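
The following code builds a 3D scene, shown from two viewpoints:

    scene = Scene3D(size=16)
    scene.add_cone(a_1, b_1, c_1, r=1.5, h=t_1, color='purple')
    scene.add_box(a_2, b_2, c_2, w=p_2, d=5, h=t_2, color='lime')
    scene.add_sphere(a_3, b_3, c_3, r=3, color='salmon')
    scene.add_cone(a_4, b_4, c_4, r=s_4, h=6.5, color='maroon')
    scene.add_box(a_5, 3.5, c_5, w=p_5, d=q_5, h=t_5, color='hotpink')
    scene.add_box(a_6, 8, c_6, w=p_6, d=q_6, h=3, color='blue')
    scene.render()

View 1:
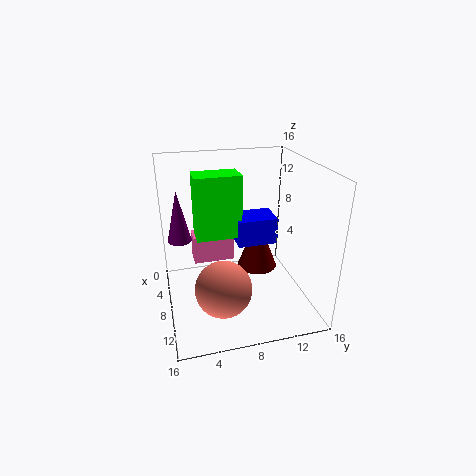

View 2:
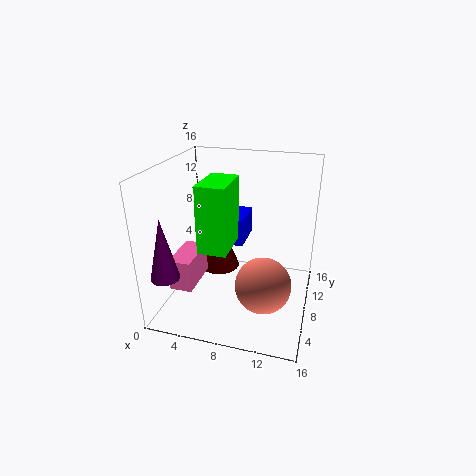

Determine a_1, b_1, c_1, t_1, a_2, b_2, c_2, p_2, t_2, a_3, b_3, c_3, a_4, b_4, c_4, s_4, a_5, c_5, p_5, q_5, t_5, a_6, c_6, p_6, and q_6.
a_1 = 2, b_1 = 2, c_1 = 5.5, t_1 = 6.5, a_2 = 5, b_2 = 3.5, c_2 = 8, p_2 = 3, t_2 = 7, a_3 = 11.5, b_3 = 5.5, c_3 = 4, a_4 = 4.5, b_4 = 11.5, c_4 = 2, s_4 = 2.5, a_5 = 1.5, c_5 = 3, p_5 = 2.5, q_5 = 5, t_5 = 3.5, a_6 = 5, c_6 = 7, p_6 = 3.5, q_6 = 4.5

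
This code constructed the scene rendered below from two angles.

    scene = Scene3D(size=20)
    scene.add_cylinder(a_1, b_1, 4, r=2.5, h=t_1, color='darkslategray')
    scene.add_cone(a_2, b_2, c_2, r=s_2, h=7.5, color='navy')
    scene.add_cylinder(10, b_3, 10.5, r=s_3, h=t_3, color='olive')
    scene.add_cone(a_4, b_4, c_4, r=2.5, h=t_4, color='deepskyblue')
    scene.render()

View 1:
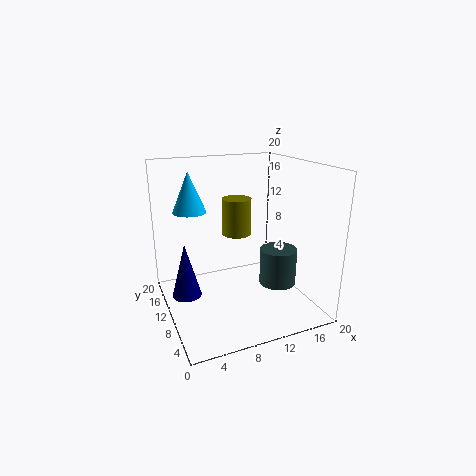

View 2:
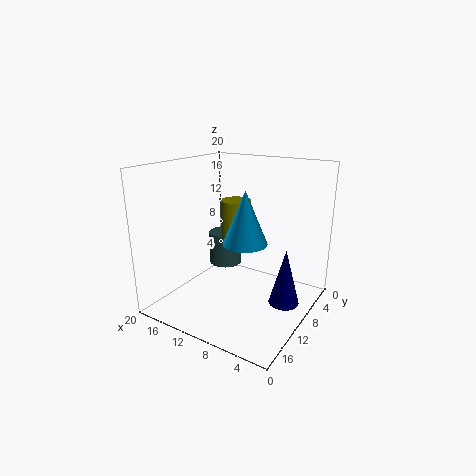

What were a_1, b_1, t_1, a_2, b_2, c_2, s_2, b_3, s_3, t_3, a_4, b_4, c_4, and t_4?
a_1 = 14.5; b_1 = 6.5; t_1 = 5; a_2 = 2.5; b_2 = 10.5; c_2 = 2.5; s_2 = 2; b_3 = 10.5; s_3 = 2; t_3 = 5; a_4 = 5; b_4 = 16.5; c_4 = 12.5; t_4 = 6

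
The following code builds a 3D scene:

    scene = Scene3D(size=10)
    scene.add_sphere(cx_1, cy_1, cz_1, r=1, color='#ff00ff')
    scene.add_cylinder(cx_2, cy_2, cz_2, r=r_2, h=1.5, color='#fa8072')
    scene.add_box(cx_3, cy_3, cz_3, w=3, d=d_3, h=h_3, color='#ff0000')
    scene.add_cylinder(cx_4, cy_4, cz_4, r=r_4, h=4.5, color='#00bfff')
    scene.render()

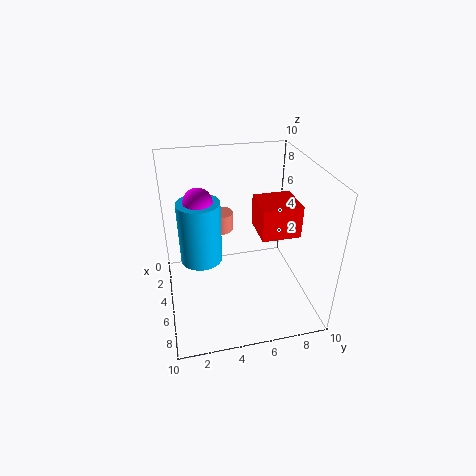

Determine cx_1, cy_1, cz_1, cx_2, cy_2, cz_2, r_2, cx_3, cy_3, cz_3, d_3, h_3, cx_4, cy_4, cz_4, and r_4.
cx_1 = 4; cy_1 = 2.5; cz_1 = 7.5; cx_2 = 1; cy_2 = 4.5; cz_2 = 3.5; r_2 = 1; cx_3 = 1.5; cy_3 = 7; cz_3 = 4; d_3 = 3; h_3 = 2.5; cx_4 = 4; cy_4 = 2.5; cz_4 = 3; r_4 = 1.5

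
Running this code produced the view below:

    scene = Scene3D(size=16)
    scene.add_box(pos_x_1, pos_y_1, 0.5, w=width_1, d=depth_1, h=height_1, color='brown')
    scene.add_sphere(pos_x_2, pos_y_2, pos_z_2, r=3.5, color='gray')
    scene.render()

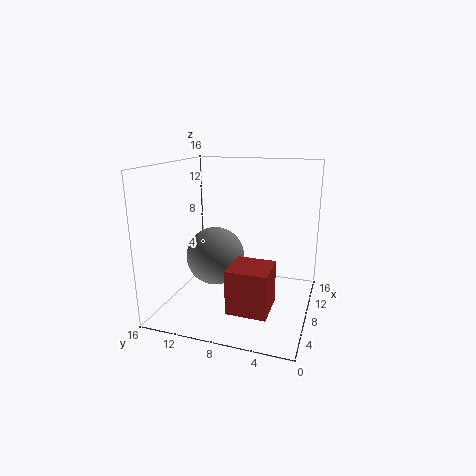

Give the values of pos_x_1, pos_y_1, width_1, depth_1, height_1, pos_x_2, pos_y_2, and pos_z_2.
pos_x_1 = 4.25
pos_y_1 = 3.75
width_1 = 4.5
depth_1 = 4.5
height_1 = 5
pos_x_2 = 9.75
pos_y_2 = 11.5
pos_z_2 = 4.75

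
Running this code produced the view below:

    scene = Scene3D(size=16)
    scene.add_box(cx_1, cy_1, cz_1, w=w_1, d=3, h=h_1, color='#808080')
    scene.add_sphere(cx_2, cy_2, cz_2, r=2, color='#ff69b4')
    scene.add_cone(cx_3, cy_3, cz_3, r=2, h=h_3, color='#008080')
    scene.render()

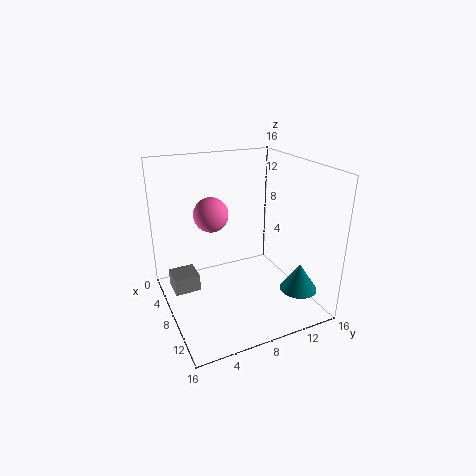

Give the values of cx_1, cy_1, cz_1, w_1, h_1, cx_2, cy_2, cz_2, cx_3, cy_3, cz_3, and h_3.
cx_1 = 3
cy_1 = 1
cz_1 = 1
w_1 = 3
h_1 = 2
cx_2 = 5
cy_2 = 6
cz_2 = 10
cx_3 = 13
cy_3 = 13
cz_3 = 3
h_3 = 3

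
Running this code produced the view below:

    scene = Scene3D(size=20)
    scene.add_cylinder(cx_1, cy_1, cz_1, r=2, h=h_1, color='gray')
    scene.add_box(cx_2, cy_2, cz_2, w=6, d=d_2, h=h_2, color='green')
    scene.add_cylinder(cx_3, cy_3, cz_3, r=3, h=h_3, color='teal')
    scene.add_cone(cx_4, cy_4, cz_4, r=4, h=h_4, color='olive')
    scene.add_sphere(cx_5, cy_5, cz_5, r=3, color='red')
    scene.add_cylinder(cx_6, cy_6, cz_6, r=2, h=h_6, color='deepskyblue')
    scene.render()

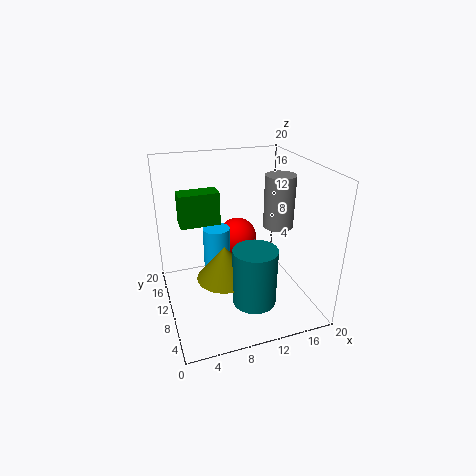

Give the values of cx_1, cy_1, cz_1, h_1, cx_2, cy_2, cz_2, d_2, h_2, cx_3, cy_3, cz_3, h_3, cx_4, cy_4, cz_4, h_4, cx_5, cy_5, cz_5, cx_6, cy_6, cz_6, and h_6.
cx_1 = 15, cy_1 = 8, cz_1 = 12, h_1 = 7, cx_2 = 3, cy_2 = 15, cz_2 = 10, d_2 = 3, h_2 = 5, cx_3 = 11, cy_3 = 6, cz_3 = 2, h_3 = 8, cx_4 = 8, cy_4 = 10, cz_4 = 4, h_4 = 5, cx_5 = 12, cy_5 = 16, cz_5 = 7, cx_6 = 8, cy_6 = 14, cz_6 = 1, h_6 = 9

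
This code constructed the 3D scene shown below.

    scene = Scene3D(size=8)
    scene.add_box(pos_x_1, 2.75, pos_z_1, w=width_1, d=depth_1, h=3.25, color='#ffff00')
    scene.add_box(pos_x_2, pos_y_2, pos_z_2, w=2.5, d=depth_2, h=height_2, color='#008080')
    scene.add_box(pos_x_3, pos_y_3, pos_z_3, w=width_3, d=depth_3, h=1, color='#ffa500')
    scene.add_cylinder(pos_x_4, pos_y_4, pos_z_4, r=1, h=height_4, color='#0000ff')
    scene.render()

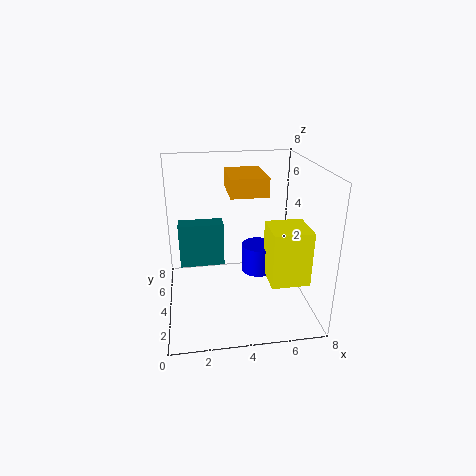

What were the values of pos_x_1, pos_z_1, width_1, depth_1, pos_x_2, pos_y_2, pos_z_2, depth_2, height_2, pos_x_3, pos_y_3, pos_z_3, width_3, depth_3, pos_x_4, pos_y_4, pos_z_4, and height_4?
pos_x_1 = 5.75, pos_z_1 = 1.25, width_1 = 2.25, depth_1 = 2.25, pos_x_2 = 0.75, pos_y_2 = 4.25, pos_z_2 = 2.25, depth_2 = 1, height_2 = 2.5, pos_x_3 = 3.5, pos_y_3 = 3.25, pos_z_3 = 6.5, width_3 = 2, depth_3 = 2.75, pos_x_4 = 5.5, pos_y_4 = 5.5, pos_z_4 = 1, height_4 = 1.75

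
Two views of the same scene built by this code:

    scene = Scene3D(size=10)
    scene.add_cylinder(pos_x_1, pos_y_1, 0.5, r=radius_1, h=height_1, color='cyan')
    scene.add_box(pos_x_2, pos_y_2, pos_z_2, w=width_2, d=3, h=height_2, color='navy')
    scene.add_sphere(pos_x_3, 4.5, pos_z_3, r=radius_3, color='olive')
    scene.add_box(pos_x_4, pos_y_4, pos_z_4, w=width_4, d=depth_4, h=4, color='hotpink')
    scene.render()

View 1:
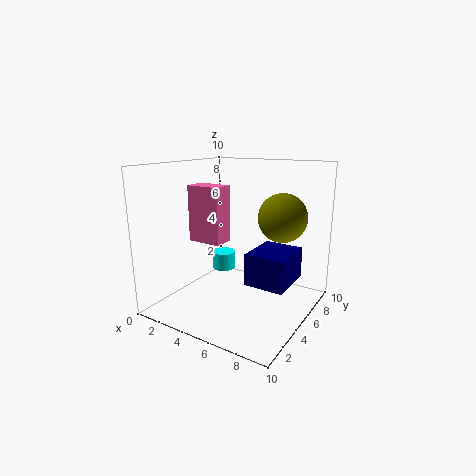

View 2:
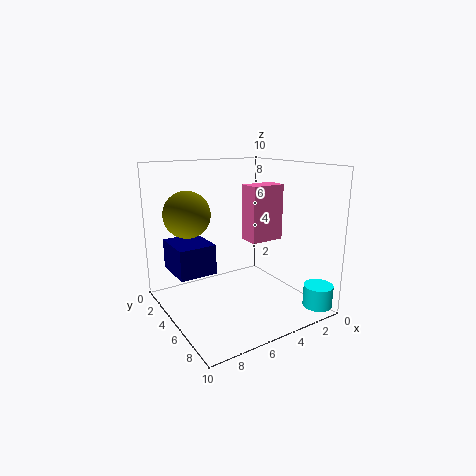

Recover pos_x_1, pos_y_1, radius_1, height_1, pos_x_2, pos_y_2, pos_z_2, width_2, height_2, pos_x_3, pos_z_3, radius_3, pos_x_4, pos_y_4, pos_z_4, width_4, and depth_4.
pos_x_1 = 1
pos_y_1 = 9
radius_1 = 1
height_1 = 1.5
pos_x_2 = 7
pos_y_2 = 2.5
pos_z_2 = 3
width_2 = 2.5
height_2 = 2
pos_x_3 = 8.5
pos_z_3 = 7
radius_3 = 1.5
pos_x_4 = 1.5
pos_y_4 = 4
pos_z_4 = 4.5
width_4 = 2.5
depth_4 = 1.5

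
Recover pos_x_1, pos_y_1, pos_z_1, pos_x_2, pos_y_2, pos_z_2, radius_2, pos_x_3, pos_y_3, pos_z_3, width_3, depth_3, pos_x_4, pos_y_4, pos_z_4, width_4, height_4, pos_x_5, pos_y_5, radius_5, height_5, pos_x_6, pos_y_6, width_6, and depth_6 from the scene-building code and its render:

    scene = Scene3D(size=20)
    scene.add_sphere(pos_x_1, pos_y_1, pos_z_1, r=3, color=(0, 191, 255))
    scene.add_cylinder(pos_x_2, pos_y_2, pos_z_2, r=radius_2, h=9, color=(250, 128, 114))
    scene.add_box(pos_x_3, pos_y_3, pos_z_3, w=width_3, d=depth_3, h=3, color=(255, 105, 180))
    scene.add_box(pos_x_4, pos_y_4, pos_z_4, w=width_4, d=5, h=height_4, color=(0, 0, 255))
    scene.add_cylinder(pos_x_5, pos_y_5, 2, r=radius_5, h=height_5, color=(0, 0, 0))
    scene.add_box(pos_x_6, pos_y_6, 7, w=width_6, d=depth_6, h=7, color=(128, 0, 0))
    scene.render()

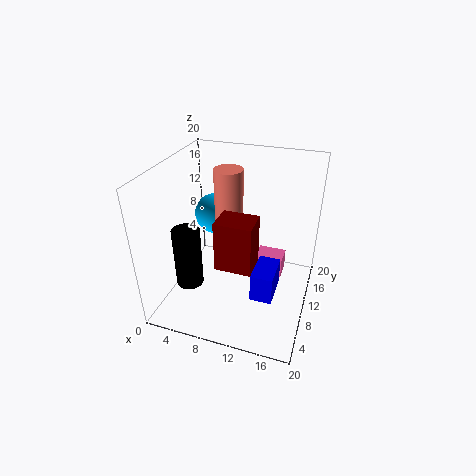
pos_x_1 = 5; pos_y_1 = 14; pos_z_1 = 11; pos_x_2 = 8; pos_y_2 = 12; pos_z_2 = 10; radius_2 = 2; pos_x_3 = 12; pos_y_3 = 12; pos_z_3 = 3; width_3 = 4; depth_3 = 3; pos_x_4 = 13; pos_y_4 = 6; pos_z_4 = 3; width_4 = 3; height_4 = 4; pos_x_5 = 3; pos_y_5 = 8; radius_5 = 2; height_5 = 9; pos_x_6 = 8; pos_y_6 = 6; width_6 = 5; depth_6 = 4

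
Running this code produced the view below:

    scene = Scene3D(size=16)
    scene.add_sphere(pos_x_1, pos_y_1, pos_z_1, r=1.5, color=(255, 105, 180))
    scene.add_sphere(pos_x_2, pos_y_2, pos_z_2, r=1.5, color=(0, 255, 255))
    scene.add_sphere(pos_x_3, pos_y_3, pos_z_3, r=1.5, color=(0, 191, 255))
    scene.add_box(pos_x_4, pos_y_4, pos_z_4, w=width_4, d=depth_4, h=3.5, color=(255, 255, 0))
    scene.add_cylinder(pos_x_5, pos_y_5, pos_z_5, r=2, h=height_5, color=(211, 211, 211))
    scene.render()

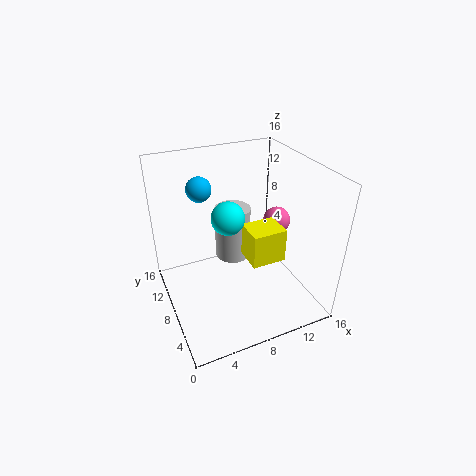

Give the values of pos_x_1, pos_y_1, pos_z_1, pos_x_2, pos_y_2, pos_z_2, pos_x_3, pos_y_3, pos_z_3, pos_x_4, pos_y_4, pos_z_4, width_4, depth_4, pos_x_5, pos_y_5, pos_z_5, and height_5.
pos_x_1 = 12.5, pos_y_1 = 7.5, pos_z_1 = 9.5, pos_x_2 = 5, pos_y_2 = 3.5, pos_z_2 = 13.5, pos_x_3 = 5.5, pos_y_3 = 13.5, pos_z_3 = 12, pos_x_4 = 7.5, pos_y_4 = 3, pos_z_4 = 7.5, width_4 = 3.5, depth_4 = 3, pos_x_5 = 8, pos_y_5 = 9.5, pos_z_5 = 5, height_5 = 6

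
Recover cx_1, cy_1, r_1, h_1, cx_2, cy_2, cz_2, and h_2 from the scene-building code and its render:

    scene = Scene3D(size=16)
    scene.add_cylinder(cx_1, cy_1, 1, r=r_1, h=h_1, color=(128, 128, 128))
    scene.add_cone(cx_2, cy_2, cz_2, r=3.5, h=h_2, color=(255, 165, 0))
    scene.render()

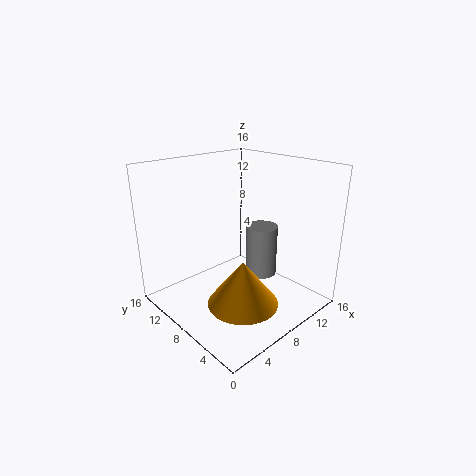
cx_1 = 13.5
cy_1 = 9.5
r_1 = 2
h_1 = 6.5
cx_2 = 4.5
cy_2 = 3.5
cz_2 = 3.5
h_2 = 4.5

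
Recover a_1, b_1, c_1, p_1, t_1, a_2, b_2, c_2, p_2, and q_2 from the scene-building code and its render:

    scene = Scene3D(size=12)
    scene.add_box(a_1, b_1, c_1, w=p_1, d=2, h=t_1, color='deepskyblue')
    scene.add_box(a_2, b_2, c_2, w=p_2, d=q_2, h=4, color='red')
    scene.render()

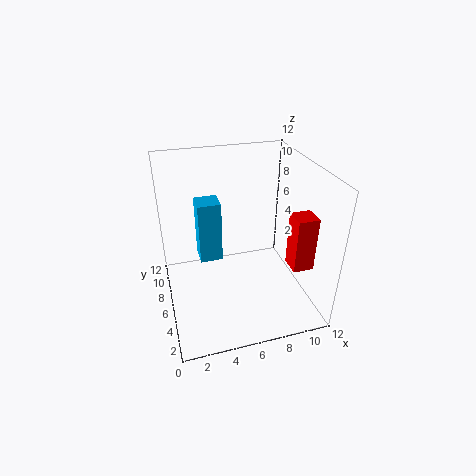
a_1 = 3; b_1 = 7.5; c_1 = 3; p_1 = 2; t_1 = 5.5; a_2 = 8.5; b_2 = 0.5; c_2 = 6; p_2 = 1.5; q_2 = 1.5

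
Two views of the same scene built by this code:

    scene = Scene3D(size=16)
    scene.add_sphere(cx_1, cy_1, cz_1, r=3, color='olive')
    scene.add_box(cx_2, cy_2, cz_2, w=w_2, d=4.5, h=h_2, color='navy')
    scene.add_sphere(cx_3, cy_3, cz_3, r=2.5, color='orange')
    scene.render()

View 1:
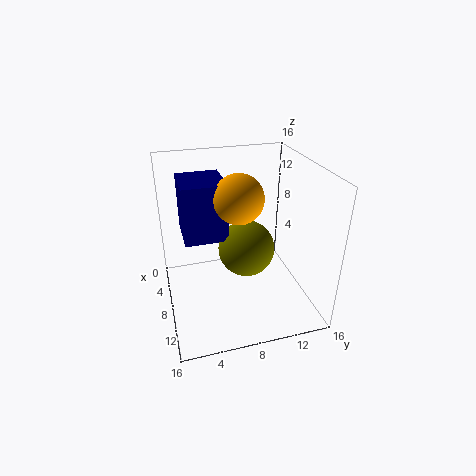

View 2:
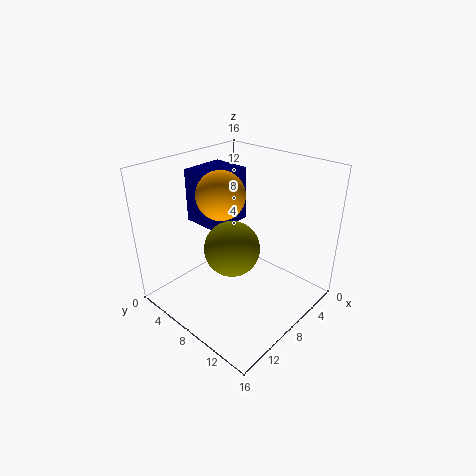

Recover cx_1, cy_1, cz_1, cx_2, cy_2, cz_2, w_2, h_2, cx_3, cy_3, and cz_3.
cx_1 = 9.5; cy_1 = 8.5; cz_1 = 7.5; cx_2 = 5; cy_2 = 2; cz_2 = 9; w_2 = 5; h_2 = 6; cx_3 = 10; cy_3 = 7.5; cz_3 = 13.5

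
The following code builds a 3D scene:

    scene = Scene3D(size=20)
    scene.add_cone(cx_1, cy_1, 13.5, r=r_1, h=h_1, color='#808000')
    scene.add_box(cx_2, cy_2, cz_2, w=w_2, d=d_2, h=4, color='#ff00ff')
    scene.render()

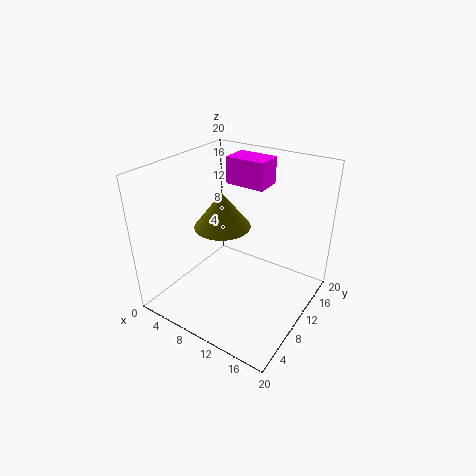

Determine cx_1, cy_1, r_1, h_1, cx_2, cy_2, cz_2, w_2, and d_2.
cx_1 = 10; cy_1 = 6.5; r_1 = 3.5; h_1 = 4.5; cx_2 = 5; cy_2 = 14.5; cz_2 = 15.5; w_2 = 6; d_2 = 4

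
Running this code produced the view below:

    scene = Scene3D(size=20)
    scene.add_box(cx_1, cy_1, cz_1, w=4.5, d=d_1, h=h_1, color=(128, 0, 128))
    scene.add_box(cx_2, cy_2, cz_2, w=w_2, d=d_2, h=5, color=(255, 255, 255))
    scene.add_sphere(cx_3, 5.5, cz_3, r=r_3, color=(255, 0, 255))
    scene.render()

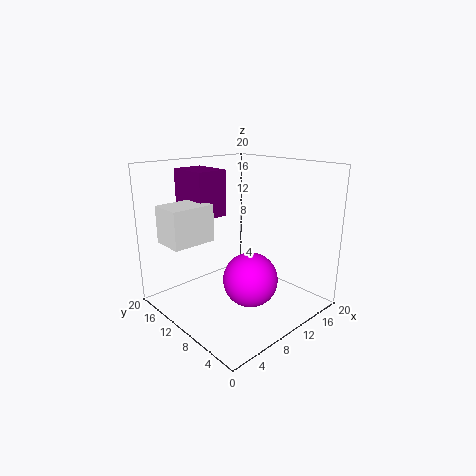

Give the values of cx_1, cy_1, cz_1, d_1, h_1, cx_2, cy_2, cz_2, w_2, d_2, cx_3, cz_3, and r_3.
cx_1 = 6; cy_1 = 13; cz_1 = 12.5; d_1 = 6; h_1 = 6.5; cx_2 = 1; cy_2 = 11.5; cz_2 = 10; w_2 = 6; d_2 = 4.5; cx_3 = 8; cz_3 = 6; r_3 = 3.5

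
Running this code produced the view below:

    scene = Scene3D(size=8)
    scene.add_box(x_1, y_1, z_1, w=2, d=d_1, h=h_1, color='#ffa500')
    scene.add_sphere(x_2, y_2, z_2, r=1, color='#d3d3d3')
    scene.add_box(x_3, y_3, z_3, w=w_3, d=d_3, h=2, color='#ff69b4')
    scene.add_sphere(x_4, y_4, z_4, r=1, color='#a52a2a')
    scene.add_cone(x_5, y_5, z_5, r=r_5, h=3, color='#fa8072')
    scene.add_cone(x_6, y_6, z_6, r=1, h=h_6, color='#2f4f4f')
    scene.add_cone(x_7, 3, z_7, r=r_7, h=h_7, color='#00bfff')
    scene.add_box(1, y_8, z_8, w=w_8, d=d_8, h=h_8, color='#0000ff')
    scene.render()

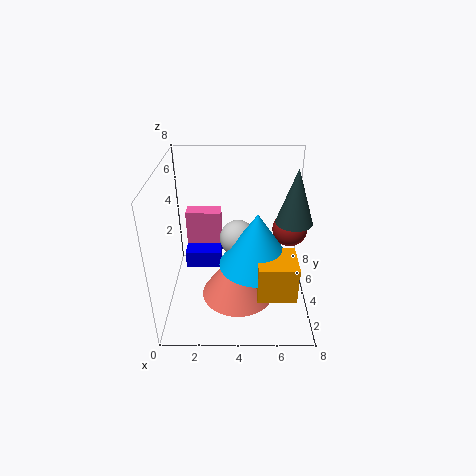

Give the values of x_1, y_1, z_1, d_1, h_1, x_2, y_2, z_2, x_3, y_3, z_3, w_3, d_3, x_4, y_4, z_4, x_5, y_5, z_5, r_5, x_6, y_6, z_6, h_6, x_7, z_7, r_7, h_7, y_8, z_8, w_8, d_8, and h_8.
x_1 = 5, y_1 = 1, z_1 = 2, d_1 = 2, h_1 = 2, x_2 = 4, y_2 = 4, z_2 = 4, x_3 = 1, y_3 = 5, z_3 = 3, w_3 = 2, d_3 = 1, x_4 = 7, y_4 = 5, z_4 = 4, x_5 = 4, y_5 = 3, z_5 = 1, r_5 = 2, x_6 = 7, y_6 = 4, z_6 = 5, h_6 = 3, x_7 = 5, z_7 = 3, r_7 = 2, h_7 = 3, y_8 = 4, z_8 = 2, w_8 = 2, d_8 = 2, h_8 = 1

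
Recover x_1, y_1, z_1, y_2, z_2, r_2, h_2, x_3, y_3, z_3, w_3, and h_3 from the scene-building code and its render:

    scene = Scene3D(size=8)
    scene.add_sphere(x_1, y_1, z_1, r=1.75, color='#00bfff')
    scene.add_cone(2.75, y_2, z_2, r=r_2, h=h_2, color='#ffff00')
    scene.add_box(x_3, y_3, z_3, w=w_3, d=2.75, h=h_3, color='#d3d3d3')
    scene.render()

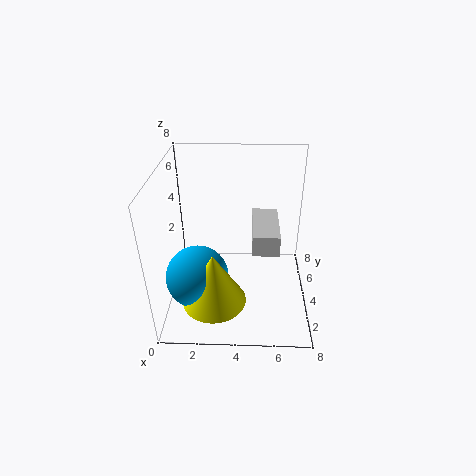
x_1 = 1.75, y_1 = 3, z_1 = 2, y_2 = 2.25, z_2 = 1, r_2 = 1.75, h_2 = 3, x_3 = 4.75, y_3 = 1, z_3 = 5, w_3 = 1.25, h_3 = 1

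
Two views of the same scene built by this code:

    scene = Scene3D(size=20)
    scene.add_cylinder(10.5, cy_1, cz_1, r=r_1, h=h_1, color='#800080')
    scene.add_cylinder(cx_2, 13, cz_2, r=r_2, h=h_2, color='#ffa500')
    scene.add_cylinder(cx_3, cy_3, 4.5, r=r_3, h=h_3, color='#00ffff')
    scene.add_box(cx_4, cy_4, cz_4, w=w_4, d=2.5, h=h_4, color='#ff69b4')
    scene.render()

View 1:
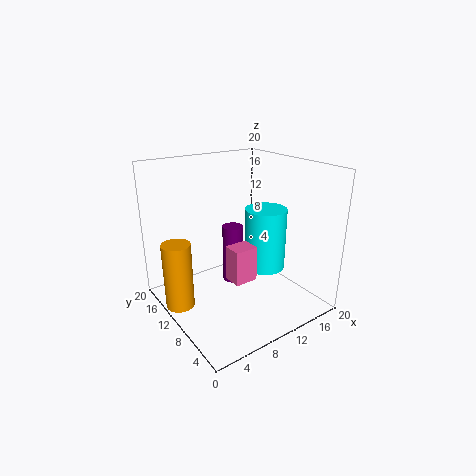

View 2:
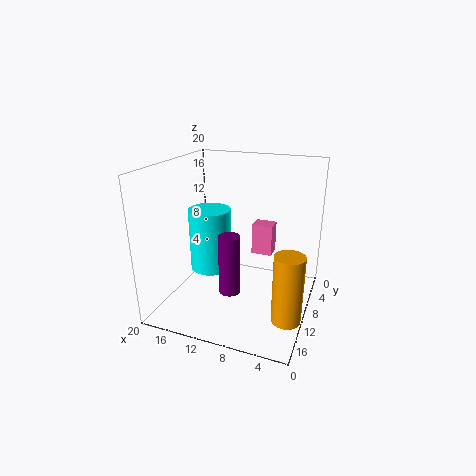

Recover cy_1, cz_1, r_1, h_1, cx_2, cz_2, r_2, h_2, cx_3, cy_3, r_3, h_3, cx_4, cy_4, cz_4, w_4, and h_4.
cy_1 = 12
cz_1 = 2.5
r_1 = 1.5
h_1 = 8.5
cx_2 = 2
cz_2 = 0.5
r_2 = 2
h_2 = 9.5
cx_3 = 14.5
cy_3 = 9.5
r_3 = 3
h_3 = 9
cx_4 = 6
cy_4 = 4.5
cz_4 = 6.5
w_4 = 3
h_4 = 4.5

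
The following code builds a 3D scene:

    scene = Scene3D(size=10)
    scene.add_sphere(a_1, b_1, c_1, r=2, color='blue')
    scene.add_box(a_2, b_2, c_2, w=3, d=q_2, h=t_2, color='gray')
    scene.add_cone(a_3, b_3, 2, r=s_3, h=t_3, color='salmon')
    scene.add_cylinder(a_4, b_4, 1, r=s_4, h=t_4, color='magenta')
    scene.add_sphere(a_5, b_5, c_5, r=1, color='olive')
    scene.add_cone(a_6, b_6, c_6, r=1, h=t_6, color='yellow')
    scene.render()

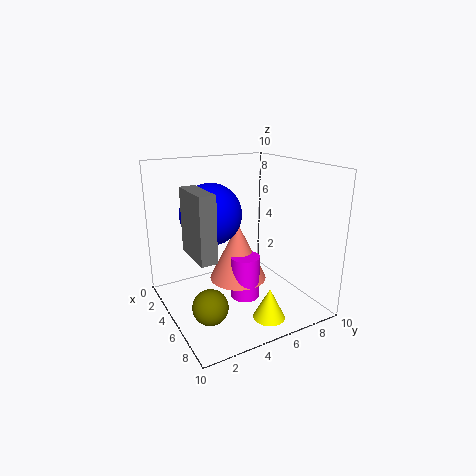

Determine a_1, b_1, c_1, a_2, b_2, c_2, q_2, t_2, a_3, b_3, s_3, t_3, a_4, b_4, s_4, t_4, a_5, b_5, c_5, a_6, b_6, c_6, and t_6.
a_1 = 5
b_1 = 3
c_1 = 7
a_2 = 5
b_2 = 1
c_2 = 5
q_2 = 1
t_2 = 4
a_3 = 5
b_3 = 5
s_3 = 2
t_3 = 4
a_4 = 6
b_4 = 5
s_4 = 1
t_4 = 3
a_5 = 9
b_5 = 1
c_5 = 3
a_6 = 9
b_6 = 5
c_6 = 1
t_6 = 2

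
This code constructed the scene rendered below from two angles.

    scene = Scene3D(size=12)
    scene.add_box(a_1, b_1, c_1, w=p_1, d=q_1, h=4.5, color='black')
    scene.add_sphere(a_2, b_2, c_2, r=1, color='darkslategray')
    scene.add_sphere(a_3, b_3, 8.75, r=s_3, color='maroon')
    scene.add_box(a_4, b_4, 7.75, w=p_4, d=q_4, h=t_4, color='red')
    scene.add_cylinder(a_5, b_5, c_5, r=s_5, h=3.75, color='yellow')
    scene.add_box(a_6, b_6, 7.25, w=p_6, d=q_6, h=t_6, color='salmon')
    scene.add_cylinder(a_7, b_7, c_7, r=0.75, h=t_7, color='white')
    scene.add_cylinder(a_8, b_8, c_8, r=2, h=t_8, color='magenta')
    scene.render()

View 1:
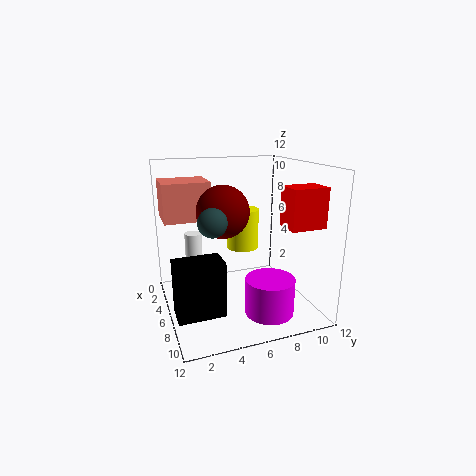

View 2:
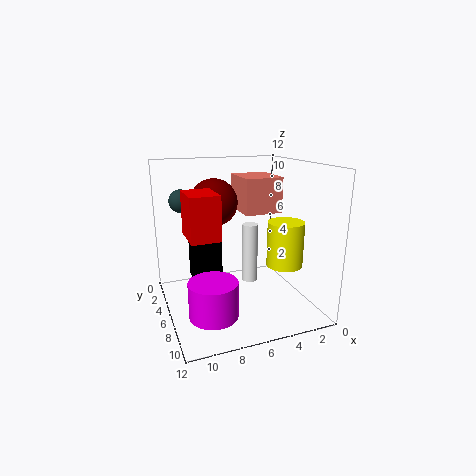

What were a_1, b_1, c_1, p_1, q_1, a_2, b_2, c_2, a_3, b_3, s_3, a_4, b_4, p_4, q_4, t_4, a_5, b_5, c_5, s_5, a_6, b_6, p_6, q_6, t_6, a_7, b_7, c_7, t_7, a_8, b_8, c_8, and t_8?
a_1 = 6.75, b_1 = 0.25, c_1 = 0.75, p_1 = 2.25, q_1 = 3.75, a_2 = 10, b_2 = 2.75, c_2 = 8.75, a_3 = 7.5, b_3 = 4.25, s_3 = 2, a_4 = 9, b_4 = 8.25, p_4 = 2, q_4 = 2.75, t_4 = 3, a_5 = 2.5, b_5 = 7.75, c_5 = 3.75, s_5 = 1.5, a_6 = 1, b_6 = 0.25, p_6 = 3.5, q_6 = 4, t_6 = 3.25, a_7 = 3.5, b_7 = 2.75, c_7 = 0.25, t_7 = 5.75, a_8 = 8.75, b_8 = 7.75, c_8 = 0.25, t_8 = 3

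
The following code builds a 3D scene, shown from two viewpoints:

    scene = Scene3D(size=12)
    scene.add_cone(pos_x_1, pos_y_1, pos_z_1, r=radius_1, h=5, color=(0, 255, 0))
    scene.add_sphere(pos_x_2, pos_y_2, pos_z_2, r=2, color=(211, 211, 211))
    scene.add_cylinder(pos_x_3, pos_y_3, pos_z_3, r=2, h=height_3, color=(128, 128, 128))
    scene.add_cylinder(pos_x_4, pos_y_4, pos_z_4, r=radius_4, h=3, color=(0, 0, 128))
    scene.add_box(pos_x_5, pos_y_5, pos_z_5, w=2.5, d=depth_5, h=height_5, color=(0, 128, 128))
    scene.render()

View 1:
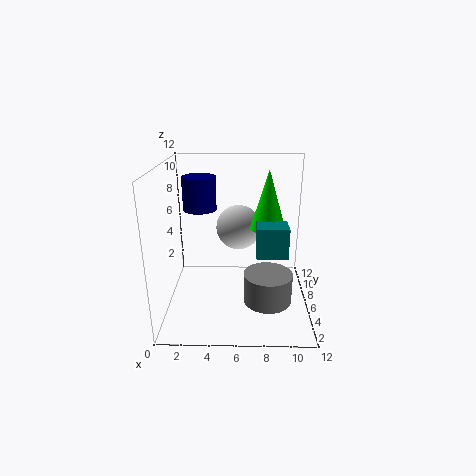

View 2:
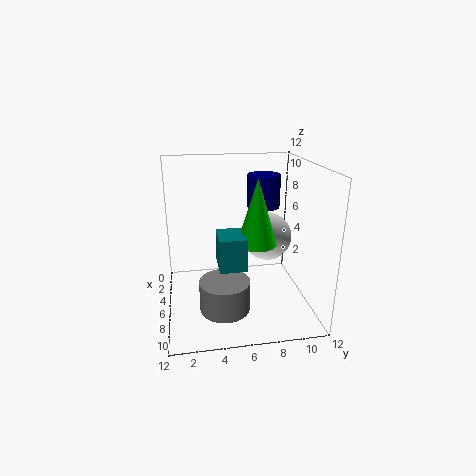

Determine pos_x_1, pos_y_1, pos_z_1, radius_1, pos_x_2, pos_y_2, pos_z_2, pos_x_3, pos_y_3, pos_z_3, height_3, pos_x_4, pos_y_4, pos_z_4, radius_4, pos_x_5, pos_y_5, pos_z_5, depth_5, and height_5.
pos_x_1 = 8.5
pos_y_1 = 7
pos_z_1 = 6.5
radius_1 = 1.5
pos_x_2 = 6
pos_y_2 = 8.5
pos_z_2 = 6
pos_x_3 = 8.5
pos_y_3 = 4.5
pos_z_3 = 1
height_3 = 2.5
pos_x_4 = 2.5
pos_y_4 = 9
pos_z_4 = 7.5
radius_4 = 1.5
pos_x_5 = 7.5
pos_y_5 = 4
pos_z_5 = 5
depth_5 = 2
height_5 = 2.5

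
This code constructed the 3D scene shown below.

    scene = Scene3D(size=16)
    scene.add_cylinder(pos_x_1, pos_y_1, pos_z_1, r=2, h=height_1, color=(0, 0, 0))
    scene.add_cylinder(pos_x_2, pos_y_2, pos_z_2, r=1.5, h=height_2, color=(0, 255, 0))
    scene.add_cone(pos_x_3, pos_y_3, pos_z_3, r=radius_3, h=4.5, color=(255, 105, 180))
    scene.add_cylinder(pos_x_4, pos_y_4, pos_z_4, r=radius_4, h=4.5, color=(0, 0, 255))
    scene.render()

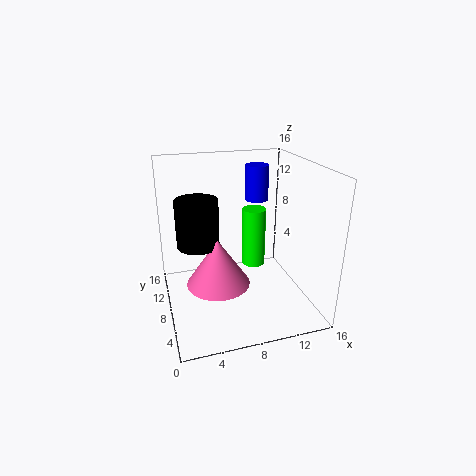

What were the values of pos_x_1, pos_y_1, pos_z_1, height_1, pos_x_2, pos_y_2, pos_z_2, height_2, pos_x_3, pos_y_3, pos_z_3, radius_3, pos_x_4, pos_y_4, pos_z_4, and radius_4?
pos_x_1 = 3; pos_y_1 = 4.5; pos_z_1 = 9.5; height_1 = 4.5; pos_x_2 = 11.5; pos_y_2 = 12.5; pos_z_2 = 2; height_2 = 7.5; pos_x_3 = 4.5; pos_y_3 = 3; pos_z_3 = 6; radius_3 = 3; pos_x_4 = 12.5; pos_y_4 = 14.5; pos_z_4 = 10; radius_4 = 1.5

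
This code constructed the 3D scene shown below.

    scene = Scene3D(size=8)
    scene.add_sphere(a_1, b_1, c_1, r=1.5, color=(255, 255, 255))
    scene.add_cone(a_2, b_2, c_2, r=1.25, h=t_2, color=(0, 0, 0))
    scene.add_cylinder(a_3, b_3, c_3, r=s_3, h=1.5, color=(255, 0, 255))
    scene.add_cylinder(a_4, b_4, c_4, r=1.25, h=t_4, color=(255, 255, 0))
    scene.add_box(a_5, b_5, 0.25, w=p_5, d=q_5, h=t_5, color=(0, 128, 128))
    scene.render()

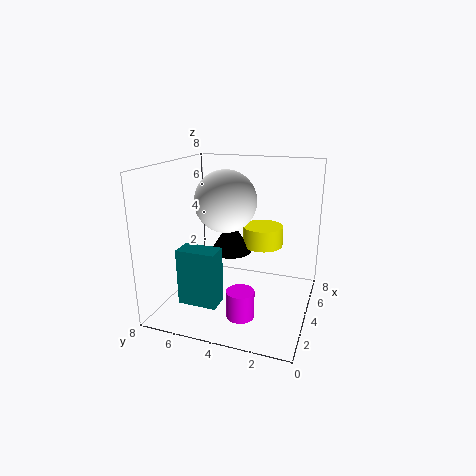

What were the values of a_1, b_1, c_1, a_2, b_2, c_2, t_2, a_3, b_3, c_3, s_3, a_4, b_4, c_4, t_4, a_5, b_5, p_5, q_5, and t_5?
a_1 = 2.25
b_1 = 4
c_1 = 6.5
a_2 = 5.5
b_2 = 5
c_2 = 2.5
t_2 = 2
a_3 = 2.25
b_3 = 3.25
c_3 = 0.25
s_3 = 0.75
a_4 = 6.5
b_4 = 3.25
c_4 = 2.75
t_4 = 1.25
a_5 = 2.25
b_5 = 4.75
p_5 = 1.25
q_5 = 2.25
t_5 = 3.25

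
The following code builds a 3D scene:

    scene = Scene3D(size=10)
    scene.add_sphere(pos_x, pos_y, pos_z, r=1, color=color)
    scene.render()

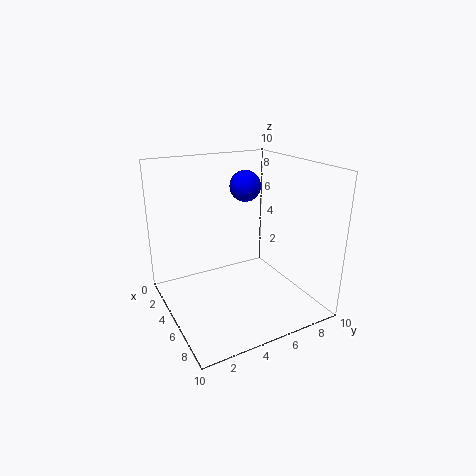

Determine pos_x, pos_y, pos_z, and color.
pos_x = 5.5
pos_y = 5.25
pos_z = 8.75
color = 'blue'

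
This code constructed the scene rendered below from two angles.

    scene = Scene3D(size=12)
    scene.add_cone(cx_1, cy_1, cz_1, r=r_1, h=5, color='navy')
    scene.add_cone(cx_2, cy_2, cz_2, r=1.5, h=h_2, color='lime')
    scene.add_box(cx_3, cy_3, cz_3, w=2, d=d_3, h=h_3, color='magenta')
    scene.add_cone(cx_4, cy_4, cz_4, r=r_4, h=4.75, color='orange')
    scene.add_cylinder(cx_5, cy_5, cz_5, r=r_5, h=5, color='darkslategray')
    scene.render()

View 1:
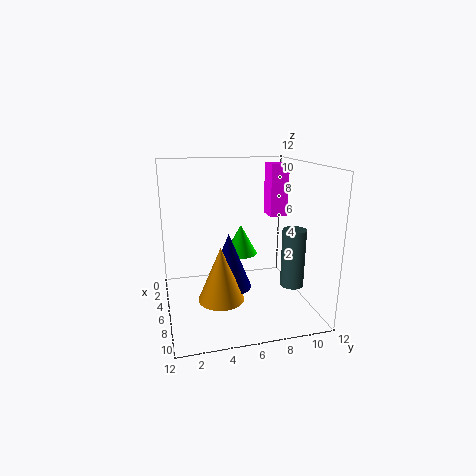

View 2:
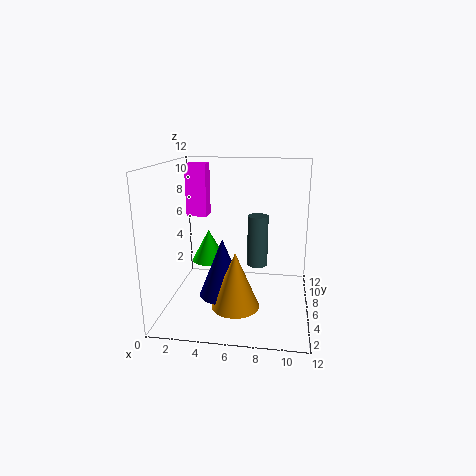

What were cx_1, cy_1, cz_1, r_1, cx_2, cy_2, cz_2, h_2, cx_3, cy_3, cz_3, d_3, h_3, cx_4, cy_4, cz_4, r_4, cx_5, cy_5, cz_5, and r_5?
cx_1 = 4.75; cy_1 = 5.5; cz_1 = 1; r_1 = 2; cx_2 = 3.25; cy_2 = 7; cz_2 = 3.5; h_2 = 2.75; cx_3 = 0.25; cy_3 = 10.25; cz_3 = 6.5; d_3 = 1.75; h_3 = 5; cx_4 = 6; cy_4 = 4.5; cz_4 = 0.5; r_4 = 2; cx_5 = 7.25; cy_5 = 10.5; cz_5 = 1.75; r_5 = 1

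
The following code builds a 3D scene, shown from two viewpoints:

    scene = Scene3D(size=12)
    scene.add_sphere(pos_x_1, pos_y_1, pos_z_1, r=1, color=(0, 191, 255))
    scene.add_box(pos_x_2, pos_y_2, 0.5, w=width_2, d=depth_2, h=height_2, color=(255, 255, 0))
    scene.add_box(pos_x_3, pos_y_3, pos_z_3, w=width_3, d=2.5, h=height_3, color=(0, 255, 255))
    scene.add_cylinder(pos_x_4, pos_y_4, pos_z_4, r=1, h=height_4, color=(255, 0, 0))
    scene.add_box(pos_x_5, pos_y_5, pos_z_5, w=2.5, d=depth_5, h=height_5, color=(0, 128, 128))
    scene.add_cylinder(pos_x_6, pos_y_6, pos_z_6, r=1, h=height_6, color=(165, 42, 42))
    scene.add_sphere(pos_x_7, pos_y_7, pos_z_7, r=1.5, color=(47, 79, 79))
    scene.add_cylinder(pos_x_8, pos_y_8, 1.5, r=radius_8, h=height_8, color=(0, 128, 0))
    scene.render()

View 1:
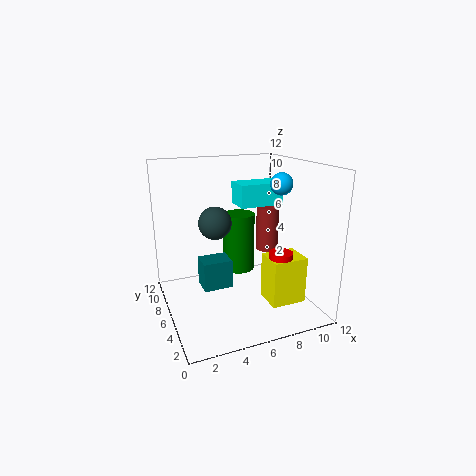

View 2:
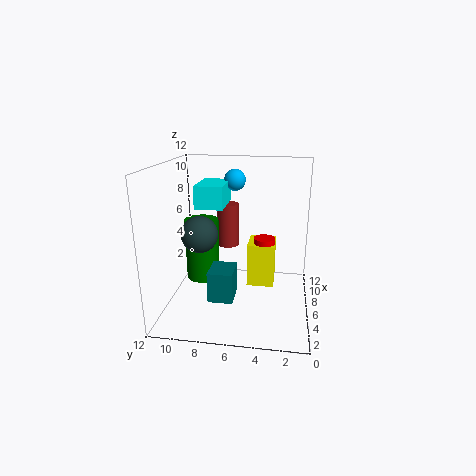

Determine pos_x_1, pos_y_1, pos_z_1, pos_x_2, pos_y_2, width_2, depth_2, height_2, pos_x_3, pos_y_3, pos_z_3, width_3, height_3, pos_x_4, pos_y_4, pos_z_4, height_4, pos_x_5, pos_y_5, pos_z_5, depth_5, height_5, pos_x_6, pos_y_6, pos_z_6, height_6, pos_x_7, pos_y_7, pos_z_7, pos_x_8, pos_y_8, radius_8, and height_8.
pos_x_1 = 10.5
pos_y_1 = 7
pos_z_1 = 10
pos_x_2 = 8
pos_y_2 = 3
width_2 = 3
depth_2 = 2.5
height_2 = 4
pos_x_3 = 7
pos_y_3 = 7.5
pos_z_3 = 8
width_3 = 4
height_3 = 2
pos_x_4 = 9
pos_y_4 = 4
pos_z_4 = 3
height_4 = 2
pos_x_5 = 3
pos_y_5 = 6
pos_z_5 = 1.5
depth_5 = 2
height_5 = 2.5
pos_x_6 = 9.5
pos_y_6 = 7.5
pos_z_6 = 4
height_6 = 4
pos_x_7 = 5
pos_y_7 = 9
pos_z_7 = 6.5
pos_x_8 = 7.5
pos_y_8 = 9.5
radius_8 = 1.5
height_8 = 5.5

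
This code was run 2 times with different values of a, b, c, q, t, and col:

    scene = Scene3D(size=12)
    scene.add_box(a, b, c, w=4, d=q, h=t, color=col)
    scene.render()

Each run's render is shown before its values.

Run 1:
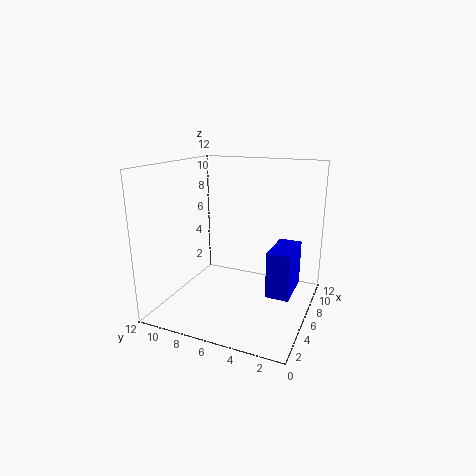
a = 6
b = 1.5
c = 1
q = 2
t = 4
col = 'blue'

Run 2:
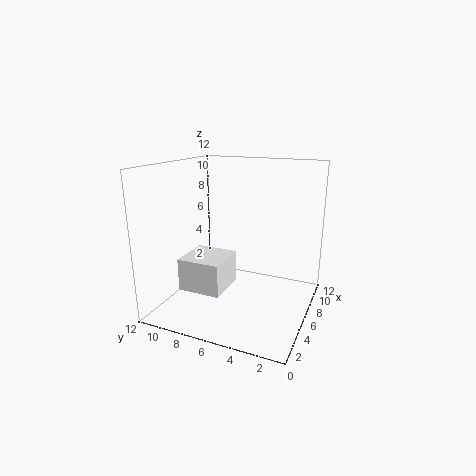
a = 5
b = 7.5
c = 0.5
q = 4
t = 3
col = 'white'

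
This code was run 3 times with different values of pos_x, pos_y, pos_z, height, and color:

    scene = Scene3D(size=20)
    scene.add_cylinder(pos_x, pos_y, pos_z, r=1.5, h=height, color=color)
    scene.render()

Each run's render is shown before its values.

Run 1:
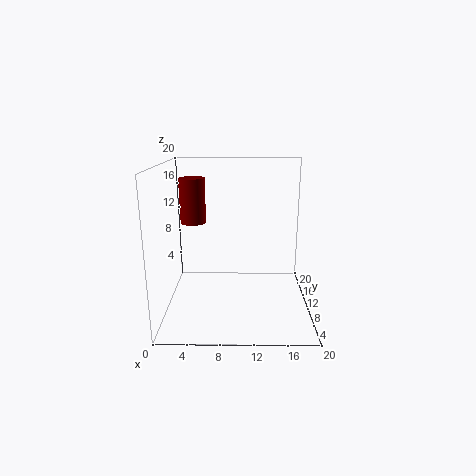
pos_x = 4.75
pos_y = 4.75
pos_z = 13.75
height = 5.25
color = 'maroon'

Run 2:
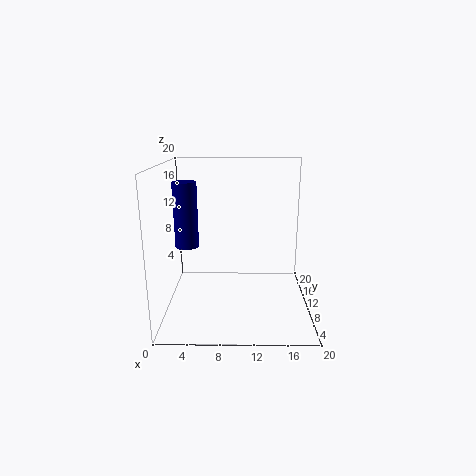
pos_x = 3.5
pos_y = 6.75
pos_z = 10
height = 8.25
color = 'navy'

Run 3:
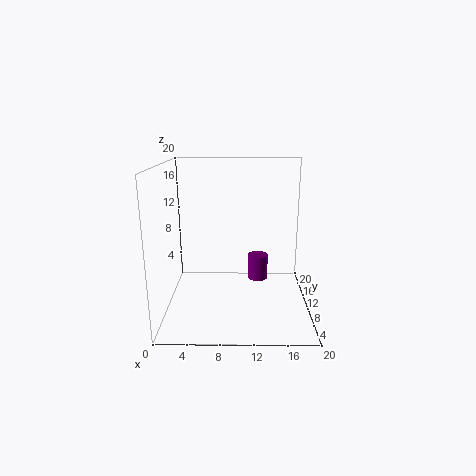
pos_x = 13
pos_y = 13.25
pos_z = 2.5
height = 3.75
color = 'purple'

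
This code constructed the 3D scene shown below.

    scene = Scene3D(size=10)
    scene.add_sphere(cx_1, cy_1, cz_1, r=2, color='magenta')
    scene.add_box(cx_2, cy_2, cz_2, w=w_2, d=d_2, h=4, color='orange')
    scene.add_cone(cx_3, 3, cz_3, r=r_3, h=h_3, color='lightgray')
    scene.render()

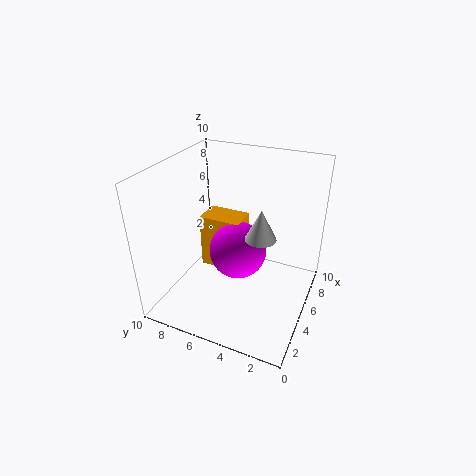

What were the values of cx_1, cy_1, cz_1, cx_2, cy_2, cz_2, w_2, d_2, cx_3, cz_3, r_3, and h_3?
cx_1 = 5, cy_1 = 5, cz_1 = 4, cx_2 = 5, cy_2 = 5, cz_2 = 2, w_2 = 2, d_2 = 3, cx_3 = 4, cz_3 = 6, r_3 = 1, h_3 = 2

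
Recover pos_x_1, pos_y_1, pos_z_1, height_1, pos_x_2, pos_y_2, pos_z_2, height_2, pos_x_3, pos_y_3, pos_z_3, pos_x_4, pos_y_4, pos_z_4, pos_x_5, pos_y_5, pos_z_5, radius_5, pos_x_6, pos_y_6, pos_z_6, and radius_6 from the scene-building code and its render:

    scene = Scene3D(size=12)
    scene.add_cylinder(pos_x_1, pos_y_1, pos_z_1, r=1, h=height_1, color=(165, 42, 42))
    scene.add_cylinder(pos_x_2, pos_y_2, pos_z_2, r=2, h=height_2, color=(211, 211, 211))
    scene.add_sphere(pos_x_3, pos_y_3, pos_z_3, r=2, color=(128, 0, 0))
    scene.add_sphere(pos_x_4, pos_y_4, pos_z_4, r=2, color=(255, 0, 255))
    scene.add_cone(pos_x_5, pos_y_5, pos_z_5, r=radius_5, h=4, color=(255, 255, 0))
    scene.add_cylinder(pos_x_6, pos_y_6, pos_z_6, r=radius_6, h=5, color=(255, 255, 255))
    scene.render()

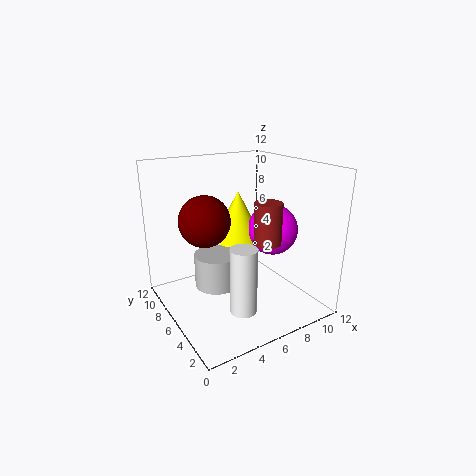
pos_x_1 = 6, pos_y_1 = 2, pos_z_1 = 7, height_1 = 3, pos_x_2 = 5, pos_y_2 = 8, pos_z_2 = 1, height_2 = 3, pos_x_3 = 3, pos_y_3 = 6, pos_z_3 = 8, pos_x_4 = 8, pos_y_4 = 4, pos_z_4 = 7, pos_x_5 = 6, pos_y_5 = 6, pos_z_5 = 6, radius_5 = 2, pos_x_6 = 4, pos_y_6 = 2, pos_z_6 = 2, radius_6 = 1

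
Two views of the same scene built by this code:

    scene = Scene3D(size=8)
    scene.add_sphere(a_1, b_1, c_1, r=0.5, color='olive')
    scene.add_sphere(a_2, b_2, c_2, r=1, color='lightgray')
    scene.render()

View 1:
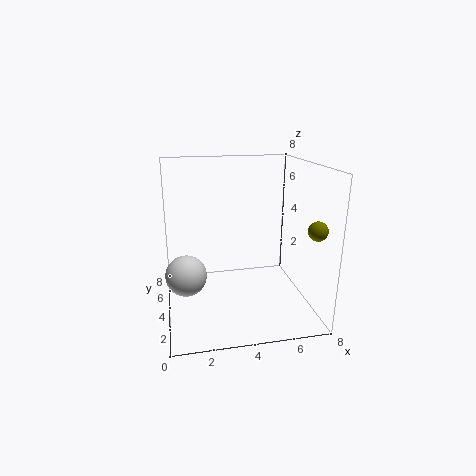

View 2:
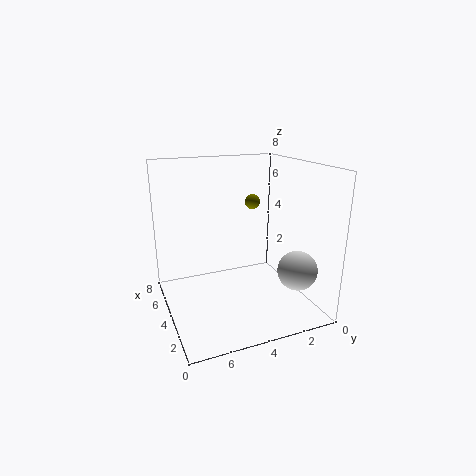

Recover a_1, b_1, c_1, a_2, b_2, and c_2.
a_1 = 7.5, b_1 = 1.5, c_1 = 5, a_2 = 1, b_2 = 2, c_2 = 3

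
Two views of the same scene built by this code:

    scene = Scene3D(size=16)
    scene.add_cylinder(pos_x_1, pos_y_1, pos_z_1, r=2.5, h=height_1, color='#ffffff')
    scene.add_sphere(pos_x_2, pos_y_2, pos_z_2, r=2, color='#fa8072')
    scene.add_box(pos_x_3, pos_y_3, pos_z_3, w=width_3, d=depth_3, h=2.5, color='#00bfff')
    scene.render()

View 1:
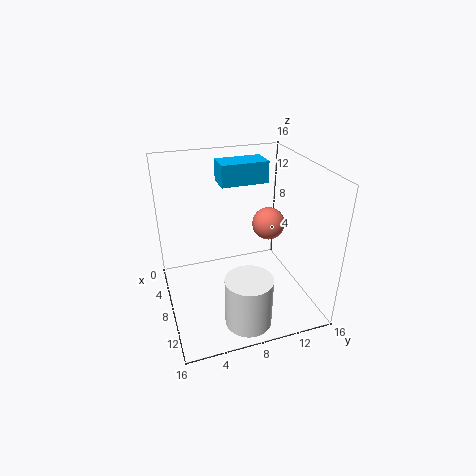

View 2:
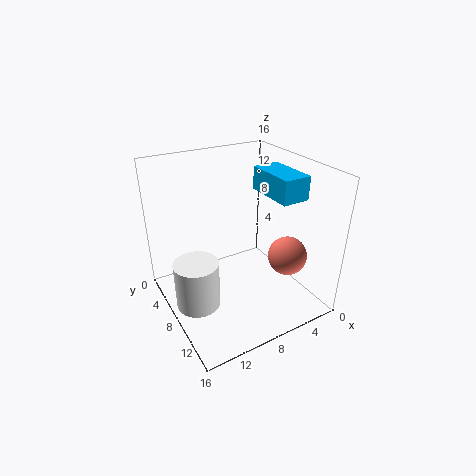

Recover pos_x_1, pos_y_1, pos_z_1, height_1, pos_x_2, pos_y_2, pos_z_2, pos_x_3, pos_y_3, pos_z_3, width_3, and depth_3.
pos_x_1 = 13; pos_y_1 = 7.5; pos_z_1 = 0.5; height_1 = 5.5; pos_x_2 = 5; pos_y_2 = 13; pos_z_2 = 7.5; pos_x_3 = 2.5; pos_y_3 = 7; pos_z_3 = 13; width_3 = 3; depth_3 = 5.5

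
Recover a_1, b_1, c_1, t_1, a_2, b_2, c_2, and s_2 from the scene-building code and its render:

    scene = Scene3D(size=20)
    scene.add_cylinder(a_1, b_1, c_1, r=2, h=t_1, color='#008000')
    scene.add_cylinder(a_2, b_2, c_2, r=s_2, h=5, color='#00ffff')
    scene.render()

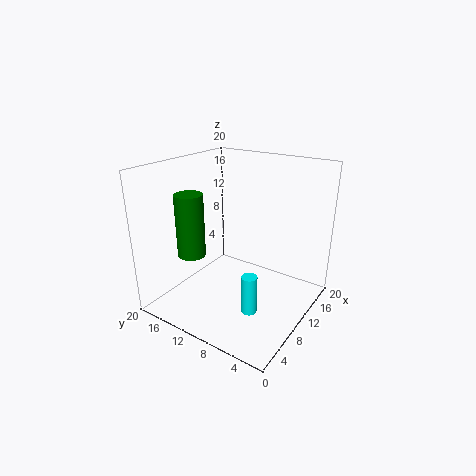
a_1 = 7; b_1 = 16; c_1 = 7; t_1 = 9; a_2 = 5; b_2 = 5; c_2 = 3; s_2 = 1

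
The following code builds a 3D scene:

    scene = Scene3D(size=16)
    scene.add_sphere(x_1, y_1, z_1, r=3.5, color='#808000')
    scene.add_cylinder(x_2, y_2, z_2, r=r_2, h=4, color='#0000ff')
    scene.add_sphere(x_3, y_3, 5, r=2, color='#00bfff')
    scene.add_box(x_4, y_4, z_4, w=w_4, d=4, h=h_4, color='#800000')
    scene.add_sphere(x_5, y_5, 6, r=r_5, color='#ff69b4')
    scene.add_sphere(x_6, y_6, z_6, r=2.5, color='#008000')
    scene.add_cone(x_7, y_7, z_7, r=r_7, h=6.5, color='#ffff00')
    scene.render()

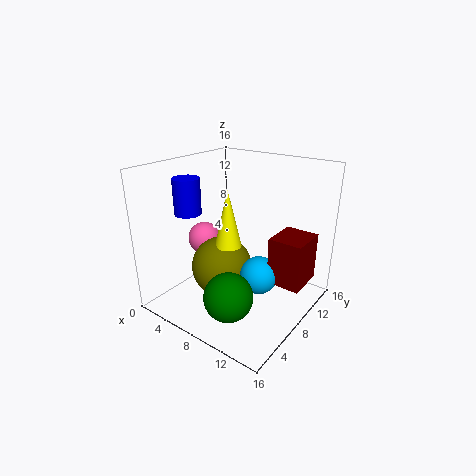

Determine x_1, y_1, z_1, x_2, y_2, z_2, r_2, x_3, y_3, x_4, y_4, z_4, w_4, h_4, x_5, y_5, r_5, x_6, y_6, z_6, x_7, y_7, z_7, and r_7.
x_1 = 6
y_1 = 7.5
z_1 = 4
x_2 = 3
y_2 = 5.5
z_2 = 10.5
r_2 = 1.5
x_3 = 11.5
y_3 = 7
x_4 = 12.5
y_4 = 7
z_4 = 4.5
w_4 = 3.5
h_4 = 5
x_5 = 2
y_5 = 9
r_5 = 2
x_6 = 10.5
y_6 = 3
z_6 = 4
x_7 = 7
y_7 = 7.5
z_7 = 7
r_7 = 1.5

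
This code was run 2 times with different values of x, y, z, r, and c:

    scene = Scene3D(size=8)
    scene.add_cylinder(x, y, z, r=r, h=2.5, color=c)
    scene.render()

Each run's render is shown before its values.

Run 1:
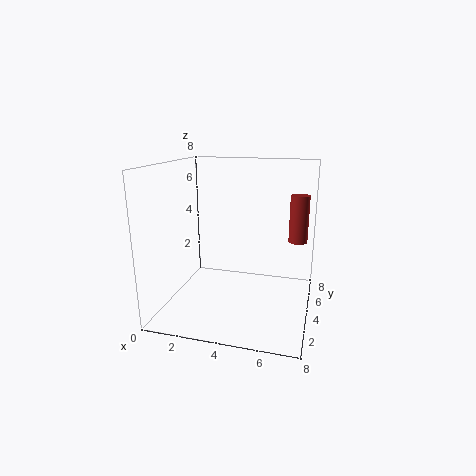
x = 7.25, y = 4.25, z = 4, r = 0.5, c = 'brown'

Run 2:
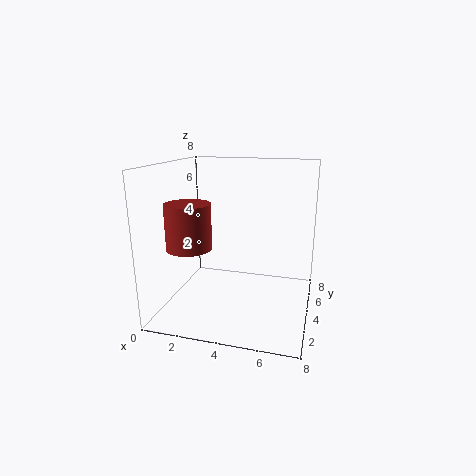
x = 1.5, y = 3, z = 3.5, r = 1.25, c = 'brown'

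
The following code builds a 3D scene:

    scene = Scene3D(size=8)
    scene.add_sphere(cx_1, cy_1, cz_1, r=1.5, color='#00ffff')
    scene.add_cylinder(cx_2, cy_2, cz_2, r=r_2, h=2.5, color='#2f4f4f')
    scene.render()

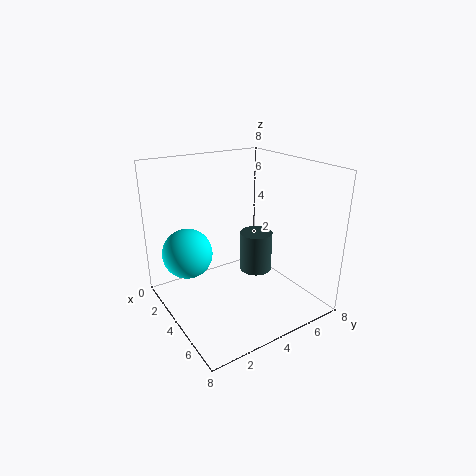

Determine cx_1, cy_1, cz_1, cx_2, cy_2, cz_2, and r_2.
cx_1 = 1.5, cy_1 = 2, cz_1 = 2.5, cx_2 = 3, cy_2 = 6, cz_2 = 1, r_2 = 1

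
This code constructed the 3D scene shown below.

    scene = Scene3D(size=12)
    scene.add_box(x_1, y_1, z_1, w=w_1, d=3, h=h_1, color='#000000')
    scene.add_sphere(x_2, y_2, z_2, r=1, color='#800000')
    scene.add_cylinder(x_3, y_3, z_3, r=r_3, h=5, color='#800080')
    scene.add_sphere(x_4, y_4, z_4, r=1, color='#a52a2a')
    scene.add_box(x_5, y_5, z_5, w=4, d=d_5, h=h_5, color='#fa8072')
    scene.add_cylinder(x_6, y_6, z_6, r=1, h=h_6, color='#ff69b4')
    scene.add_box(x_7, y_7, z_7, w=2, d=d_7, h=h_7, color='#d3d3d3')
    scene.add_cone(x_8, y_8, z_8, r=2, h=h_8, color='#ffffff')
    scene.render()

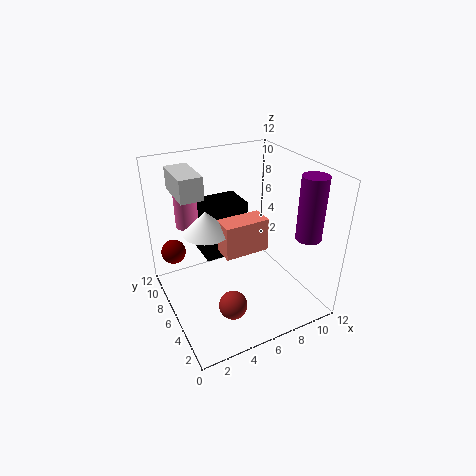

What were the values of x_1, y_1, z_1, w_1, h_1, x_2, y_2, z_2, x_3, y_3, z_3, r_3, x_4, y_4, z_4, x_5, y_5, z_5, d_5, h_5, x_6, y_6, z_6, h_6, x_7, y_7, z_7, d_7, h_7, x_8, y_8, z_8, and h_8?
x_1 = 4; y_1 = 8; z_1 = 3; w_1 = 4; h_1 = 5; x_2 = 1; y_2 = 8; z_2 = 5; x_3 = 10; y_3 = 2; z_3 = 7; r_3 = 1; x_4 = 3; y_4 = 1; z_4 = 4; x_5 = 5; y_5 = 6; z_5 = 4; d_5 = 2; h_5 = 3; x_6 = 3; y_6 = 10; z_6 = 6; h_6 = 3; x_7 = 2; y_7 = 8; z_7 = 9; d_7 = 4; h_7 = 2; x_8 = 4; y_8 = 8; z_8 = 6; h_8 = 2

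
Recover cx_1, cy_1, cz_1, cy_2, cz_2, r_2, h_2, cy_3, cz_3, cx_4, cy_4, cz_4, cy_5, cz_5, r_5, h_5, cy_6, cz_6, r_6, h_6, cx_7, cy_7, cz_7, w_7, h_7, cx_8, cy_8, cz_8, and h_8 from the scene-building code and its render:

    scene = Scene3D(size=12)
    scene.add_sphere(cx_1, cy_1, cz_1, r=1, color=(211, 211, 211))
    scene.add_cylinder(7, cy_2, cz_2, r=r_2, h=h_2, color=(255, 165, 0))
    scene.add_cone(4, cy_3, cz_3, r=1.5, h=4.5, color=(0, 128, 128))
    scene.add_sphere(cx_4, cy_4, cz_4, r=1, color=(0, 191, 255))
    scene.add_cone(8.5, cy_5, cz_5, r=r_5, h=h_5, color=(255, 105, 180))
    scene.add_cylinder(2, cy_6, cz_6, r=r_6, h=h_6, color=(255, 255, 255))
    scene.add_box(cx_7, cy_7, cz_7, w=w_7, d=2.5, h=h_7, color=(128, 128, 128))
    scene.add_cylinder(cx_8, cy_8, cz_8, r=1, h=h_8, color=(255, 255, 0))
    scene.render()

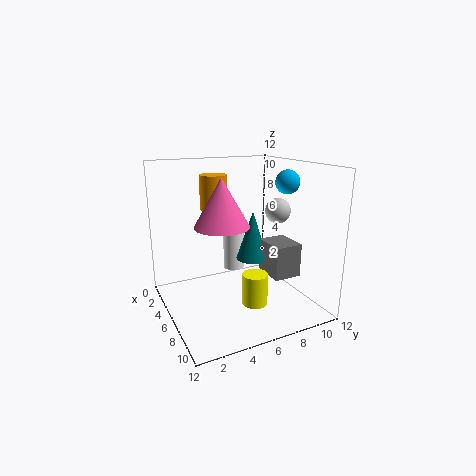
cx_1 = 8
cy_1 = 8.5
cz_1 = 8.5
cy_2 = 3.5
cz_2 = 9
r_2 = 1
h_2 = 2.5
cy_3 = 8.5
cz_3 = 3
cx_4 = 7
cy_4 = 10
cz_4 = 10.5
cy_5 = 3.5
cz_5 = 8
r_5 = 2
h_5 = 3.5
cy_6 = 7.5
cz_6 = 1.5
r_6 = 1
h_6 = 5.5
cx_7 = 4.5
cy_7 = 9
cz_7 = 2
w_7 = 3
h_7 = 3
cx_8 = 9
cy_8 = 6
cz_8 = 1.5
h_8 = 2.5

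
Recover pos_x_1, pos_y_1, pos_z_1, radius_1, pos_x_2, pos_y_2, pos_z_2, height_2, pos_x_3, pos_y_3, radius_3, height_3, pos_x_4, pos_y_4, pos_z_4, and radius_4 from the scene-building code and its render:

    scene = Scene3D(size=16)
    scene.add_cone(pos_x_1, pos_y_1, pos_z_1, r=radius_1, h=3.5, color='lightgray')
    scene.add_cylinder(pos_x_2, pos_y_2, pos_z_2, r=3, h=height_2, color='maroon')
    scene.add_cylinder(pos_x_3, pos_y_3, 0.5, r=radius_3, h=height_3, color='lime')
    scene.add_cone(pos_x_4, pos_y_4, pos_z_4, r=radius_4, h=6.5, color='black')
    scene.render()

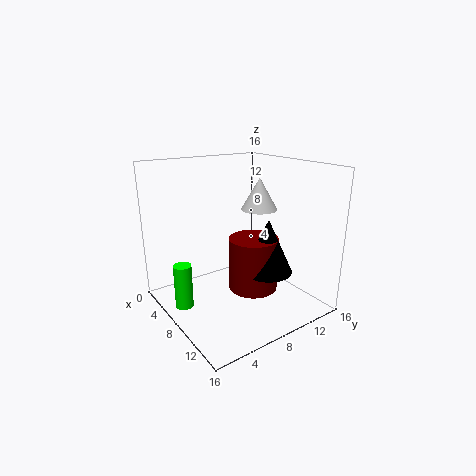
pos_x_1 = 8.5
pos_y_1 = 10.5
pos_z_1 = 11
radius_1 = 2
pos_x_2 = 7
pos_y_2 = 11
pos_z_2 = 0.5
height_2 = 6.5
pos_x_3 = 6
pos_y_3 = 2
radius_3 = 1
height_3 = 5
pos_x_4 = 8.5
pos_y_4 = 12
pos_z_4 = 3
radius_4 = 3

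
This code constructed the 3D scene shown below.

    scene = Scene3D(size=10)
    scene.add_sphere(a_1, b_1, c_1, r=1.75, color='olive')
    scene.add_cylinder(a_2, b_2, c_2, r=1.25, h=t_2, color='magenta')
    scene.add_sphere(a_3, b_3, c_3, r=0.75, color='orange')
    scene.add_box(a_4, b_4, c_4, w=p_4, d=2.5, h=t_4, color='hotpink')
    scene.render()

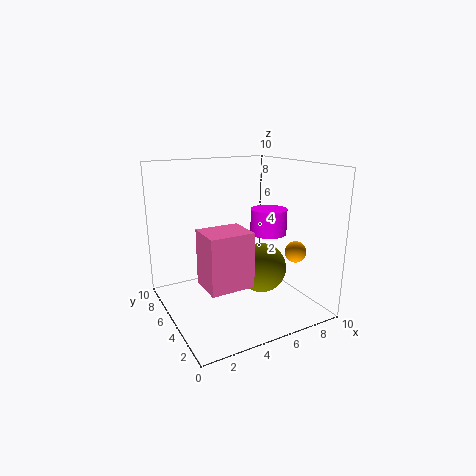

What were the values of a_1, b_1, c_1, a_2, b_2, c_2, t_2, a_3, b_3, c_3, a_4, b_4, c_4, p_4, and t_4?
a_1 = 6.5
b_1 = 4.25
c_1 = 2.75
a_2 = 7
b_2 = 4.25
c_2 = 5.25
t_2 = 1.75
a_3 = 8.5
b_3 = 3
c_3 = 4
a_4 = 2
b_4 = 2.75
c_4 = 2.25
p_4 = 3
t_4 = 3.75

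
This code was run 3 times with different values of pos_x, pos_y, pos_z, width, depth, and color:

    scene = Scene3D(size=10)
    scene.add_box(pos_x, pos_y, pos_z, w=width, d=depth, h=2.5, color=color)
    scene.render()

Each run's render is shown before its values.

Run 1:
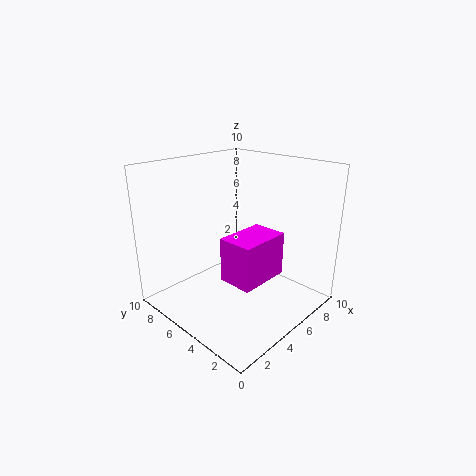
pos_x = 1
pos_y = 0.5
pos_z = 4.5
width = 3
depth = 2
color = 'magenta'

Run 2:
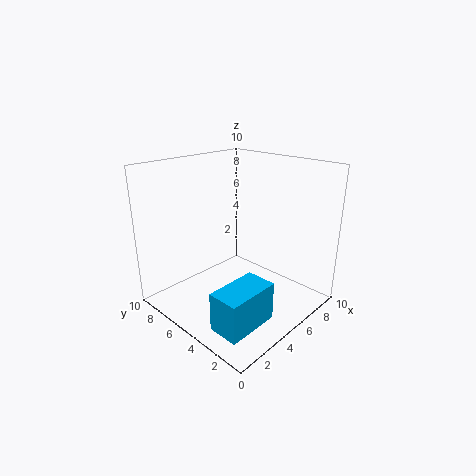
pos_x = 0.5
pos_y = 1
pos_z = 1
width = 3.5
depth = 2
color = 'deepskyblue'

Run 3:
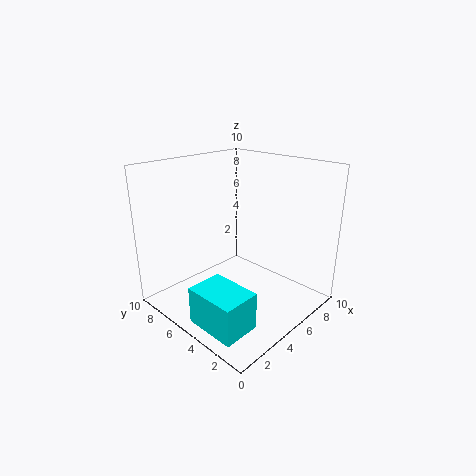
pos_x = 0.5
pos_y = 1.5
pos_z = 0.5
width = 2.5
depth = 3.5
color = 'cyan'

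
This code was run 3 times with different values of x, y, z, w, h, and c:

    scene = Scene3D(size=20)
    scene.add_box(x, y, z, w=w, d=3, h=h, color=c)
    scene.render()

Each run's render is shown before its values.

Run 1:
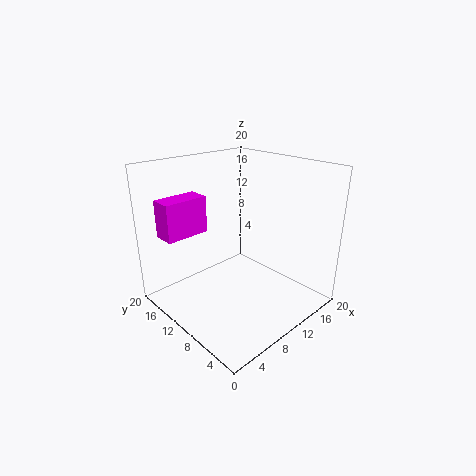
x = 1, y = 13, z = 11, w = 6, h = 5, c = 'magenta'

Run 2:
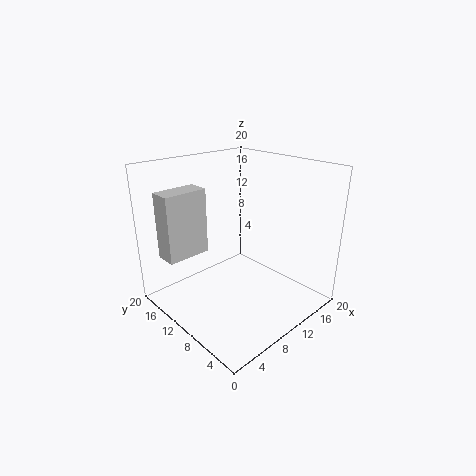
x = 1, y = 13, z = 8, w = 6, h = 9, c = 'lightgray'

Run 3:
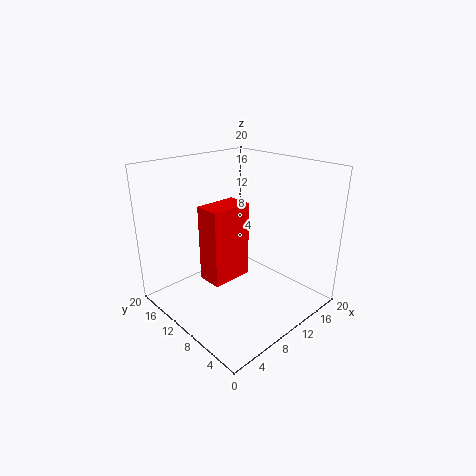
x = 2, y = 5, z = 8, w = 5, h = 9, c = 'red'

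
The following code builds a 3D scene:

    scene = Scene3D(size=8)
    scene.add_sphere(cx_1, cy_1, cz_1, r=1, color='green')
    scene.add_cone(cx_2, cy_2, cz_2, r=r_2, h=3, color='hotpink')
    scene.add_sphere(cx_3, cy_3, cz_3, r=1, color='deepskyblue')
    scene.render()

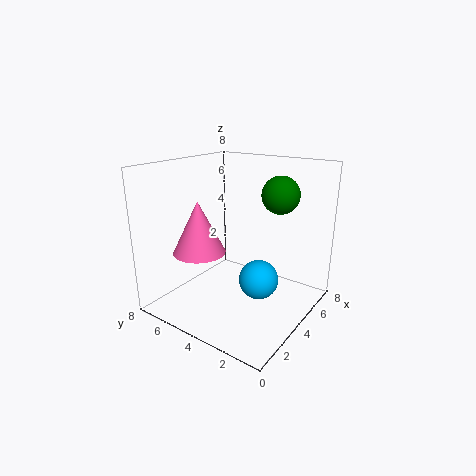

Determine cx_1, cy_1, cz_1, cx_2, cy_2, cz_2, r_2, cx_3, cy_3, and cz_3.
cx_1 = 5, cy_1 = 2, cz_1 = 6.5, cx_2 = 3, cy_2 = 6, cz_2 = 3, r_2 = 1.5, cx_3 = 3, cy_3 = 2, cz_3 = 2.5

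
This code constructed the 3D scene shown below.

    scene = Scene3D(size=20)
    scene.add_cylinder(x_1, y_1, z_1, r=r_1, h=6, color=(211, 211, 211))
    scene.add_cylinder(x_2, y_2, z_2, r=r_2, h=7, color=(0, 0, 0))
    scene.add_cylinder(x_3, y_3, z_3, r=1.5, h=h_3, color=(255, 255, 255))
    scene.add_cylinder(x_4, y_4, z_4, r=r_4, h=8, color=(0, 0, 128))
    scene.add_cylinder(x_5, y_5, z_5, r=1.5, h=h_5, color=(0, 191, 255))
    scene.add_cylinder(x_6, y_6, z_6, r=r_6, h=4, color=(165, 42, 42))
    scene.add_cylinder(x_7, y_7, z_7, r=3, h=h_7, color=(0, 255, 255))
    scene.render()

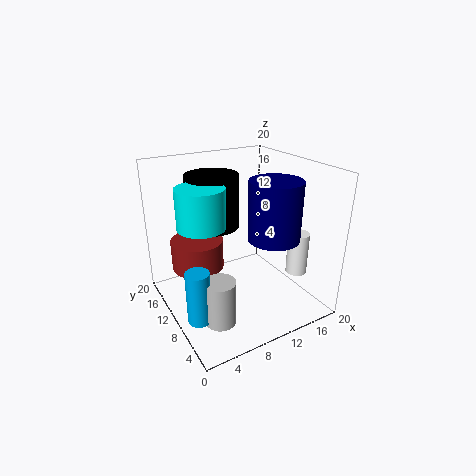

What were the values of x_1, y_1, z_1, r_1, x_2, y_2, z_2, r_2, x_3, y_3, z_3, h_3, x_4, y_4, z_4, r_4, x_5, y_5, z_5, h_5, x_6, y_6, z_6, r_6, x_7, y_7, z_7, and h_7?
x_1 = 4.5, y_1 = 5, z_1 = 1.5, r_1 = 2, x_2 = 7, y_2 = 11.5, z_2 = 12, r_2 = 3.5, x_3 = 17.5, y_3 = 6, z_3 = 4.5, h_3 = 6, x_4 = 13.5, y_4 = 6.5, z_4 = 10.5, r_4 = 3.5, x_5 = 2, y_5 = 6, z_5 = 2, h_5 = 7, x_6 = 4.5, y_6 = 11.5, z_6 = 6.5, r_6 = 3.5, x_7 = 4, y_7 = 8.5, z_7 = 13.5, h_7 = 5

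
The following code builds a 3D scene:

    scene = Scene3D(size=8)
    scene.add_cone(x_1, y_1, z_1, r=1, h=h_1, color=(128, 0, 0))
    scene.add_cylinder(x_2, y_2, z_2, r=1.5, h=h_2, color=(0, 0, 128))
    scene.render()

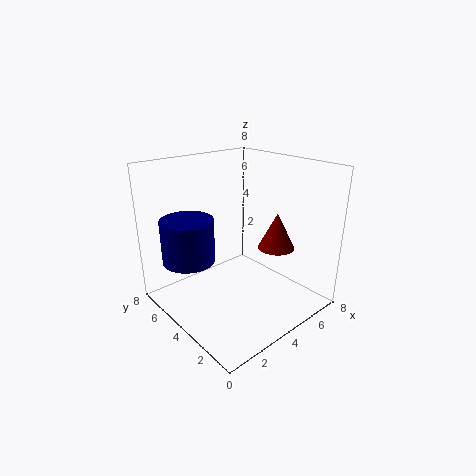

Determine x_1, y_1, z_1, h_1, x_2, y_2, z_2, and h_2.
x_1 = 5.5, y_1 = 2.5, z_1 = 3.5, h_1 = 2, x_2 = 2, y_2 = 6, z_2 = 2.5, h_2 = 2.5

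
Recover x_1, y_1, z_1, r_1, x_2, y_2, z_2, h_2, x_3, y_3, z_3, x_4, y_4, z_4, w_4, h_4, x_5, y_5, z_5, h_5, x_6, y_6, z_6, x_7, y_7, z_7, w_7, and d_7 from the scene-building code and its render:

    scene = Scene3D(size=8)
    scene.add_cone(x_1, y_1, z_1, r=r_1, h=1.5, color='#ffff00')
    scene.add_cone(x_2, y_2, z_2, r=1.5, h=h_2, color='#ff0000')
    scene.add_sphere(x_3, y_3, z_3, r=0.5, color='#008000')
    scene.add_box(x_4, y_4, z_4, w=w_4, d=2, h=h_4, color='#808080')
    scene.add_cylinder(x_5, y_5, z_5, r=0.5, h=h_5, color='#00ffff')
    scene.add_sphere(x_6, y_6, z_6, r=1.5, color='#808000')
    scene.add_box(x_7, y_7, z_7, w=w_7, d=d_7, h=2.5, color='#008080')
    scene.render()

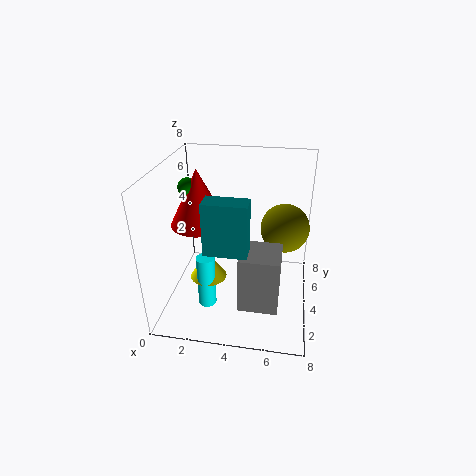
x_1 = 2.5; y_1 = 3; z_1 = 2; r_1 = 1; x_2 = 2; y_2 = 3.5; z_2 = 5; h_2 = 3; x_3 = 1.5; y_3 = 3.5; z_3 = 7; x_4 = 4.5; y_4 = 1; z_4 = 1.5; w_4 = 2; h_4 = 3; x_5 = 2.5; y_5 = 2.5; z_5 = 0.5; h_5 = 3; x_6 = 6.5; y_6 = 6.5; z_6 = 3.5; x_7 = 3; y_7 = 0.5; z_7 = 5; w_7 = 2; d_7 = 1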